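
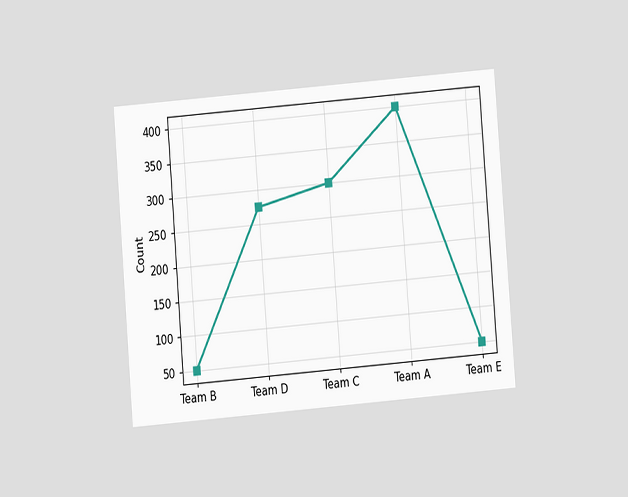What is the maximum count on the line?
400

The chart is tilted about 5° counter-clockwise and viewed at a slight angle. The highest point is at Team A, and reading across to the y-axis gives 400.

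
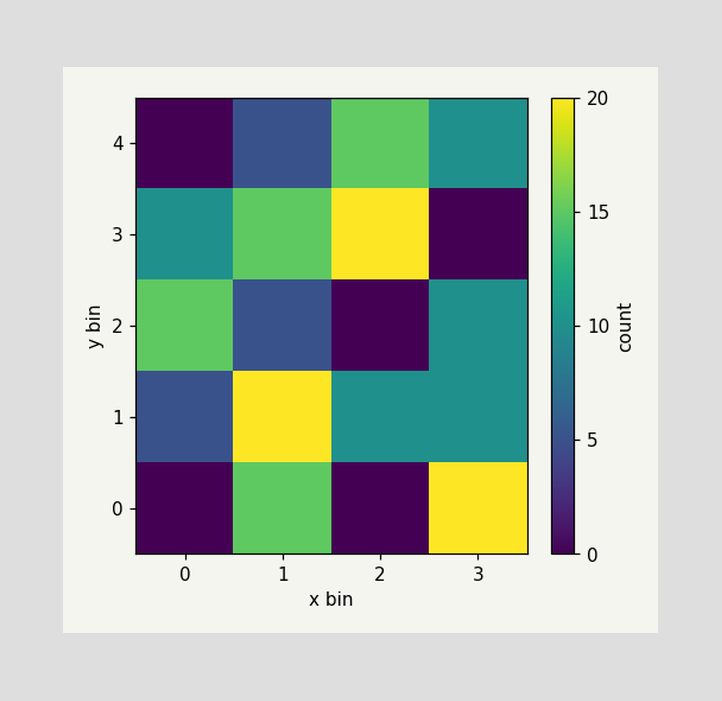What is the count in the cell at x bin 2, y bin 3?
Matching the cell (2, 3) against the colorbar gives 20.

20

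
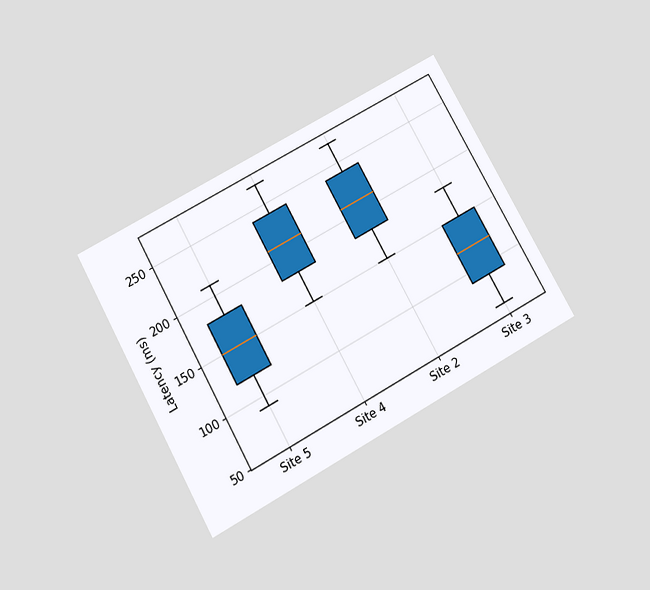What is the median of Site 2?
The chart is tilted about 29° counter-clockwise and viewed slightly from below. The median line in the Site 2 box sits at 210ms.

210ms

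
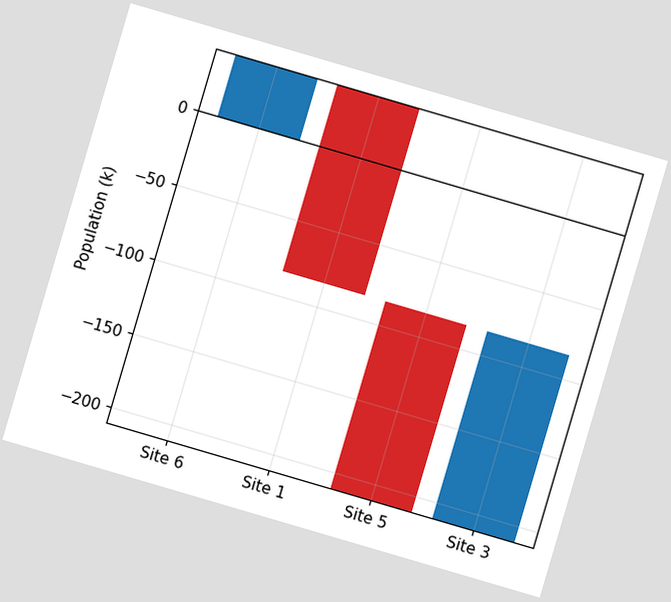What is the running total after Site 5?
The chart is tilted about 16° clockwise. After Site 5 the running total reaches -210k.

-210k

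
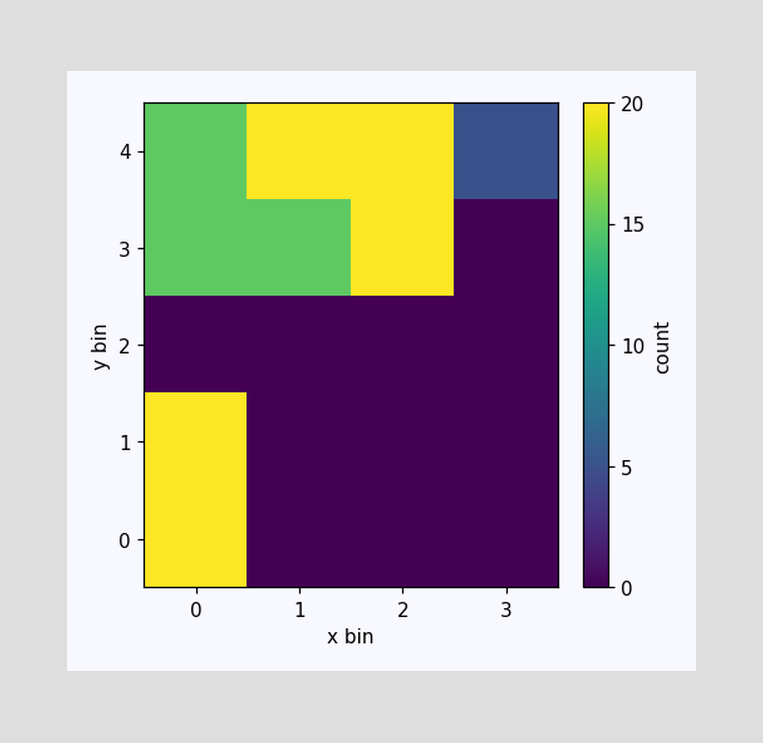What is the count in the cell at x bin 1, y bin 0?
Matching the cell (1, 0) against the colorbar gives 0.

0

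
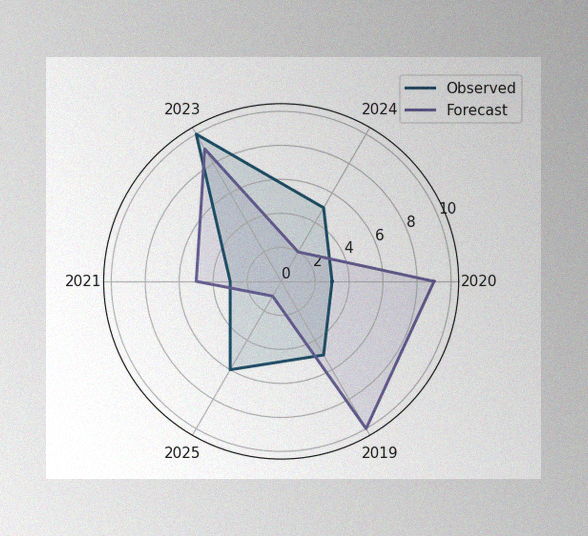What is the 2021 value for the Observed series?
3

The image has some photo noise and uneven lighting. On the 2021 axis, Observed reaches 3.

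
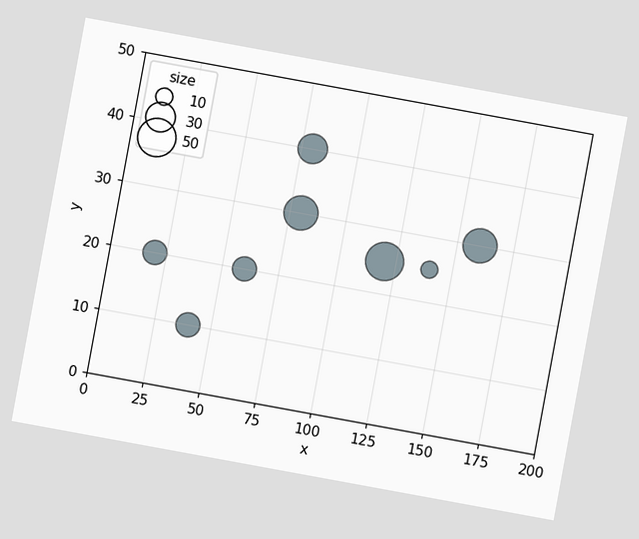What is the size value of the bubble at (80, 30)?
40

The chart is tilted about 10° clockwise. Matching the bubble at (80, 30) against the size legend gives 40.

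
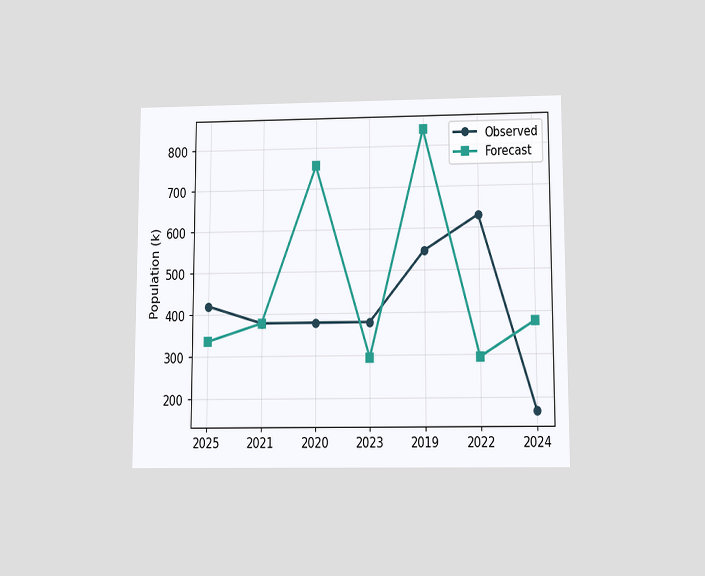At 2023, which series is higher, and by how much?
Observed, by 84k

The chart is viewed slightly from below. At 2023, Observed sits above the other line by 84k.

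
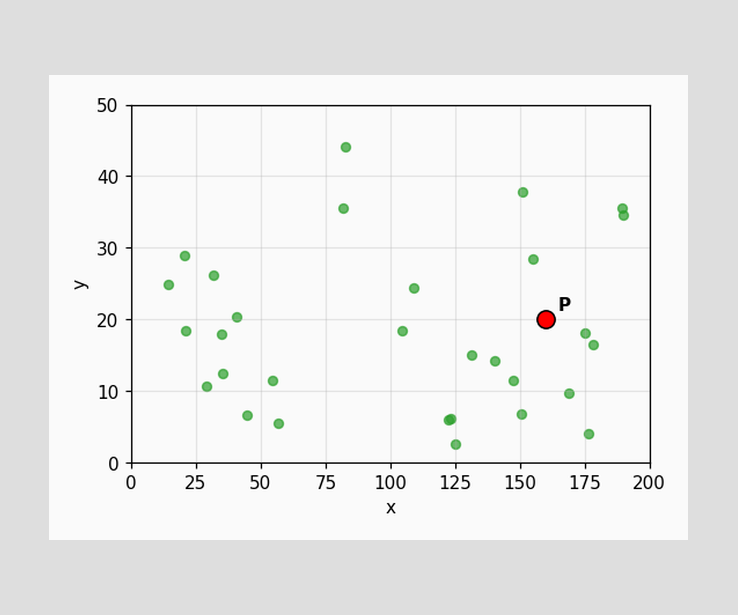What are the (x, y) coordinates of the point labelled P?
Following the gridlines from P to each axis, P sits at (160, 20).

(160, 20)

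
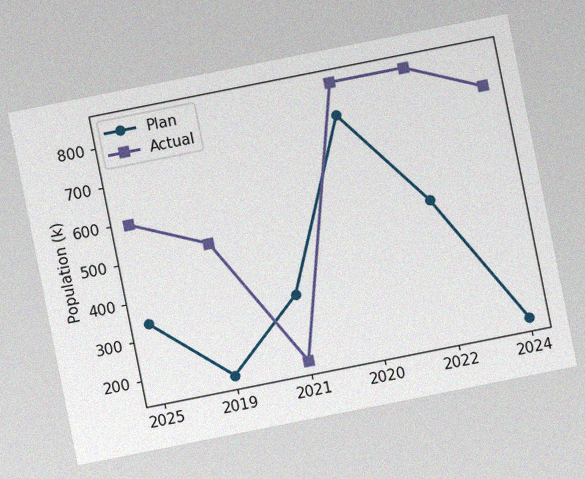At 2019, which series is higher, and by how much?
Actual, by 340k

The chart is tilted about 11° counter-clockwise, with some photo noise. At 2019, Actual sits above the other line by 340k.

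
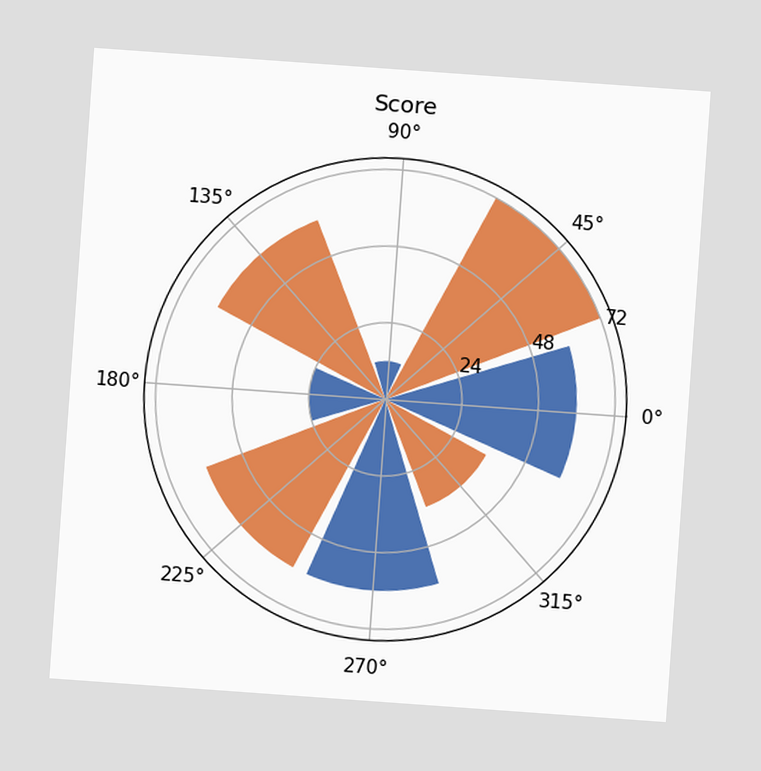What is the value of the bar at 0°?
60

The chart is tilted about 4° clockwise. The bar at 0° reaches 60 on the radial axis.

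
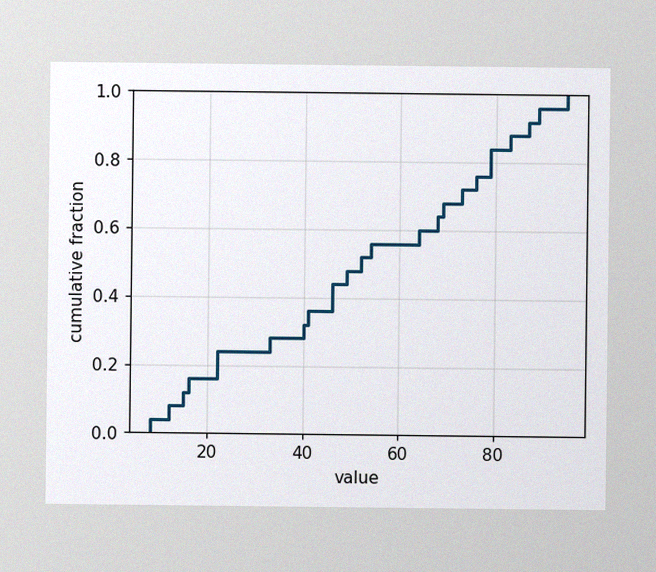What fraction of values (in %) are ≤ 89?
96%

The image has some photo noise and uneven lighting. At x=89 the ECDF step is at 96%.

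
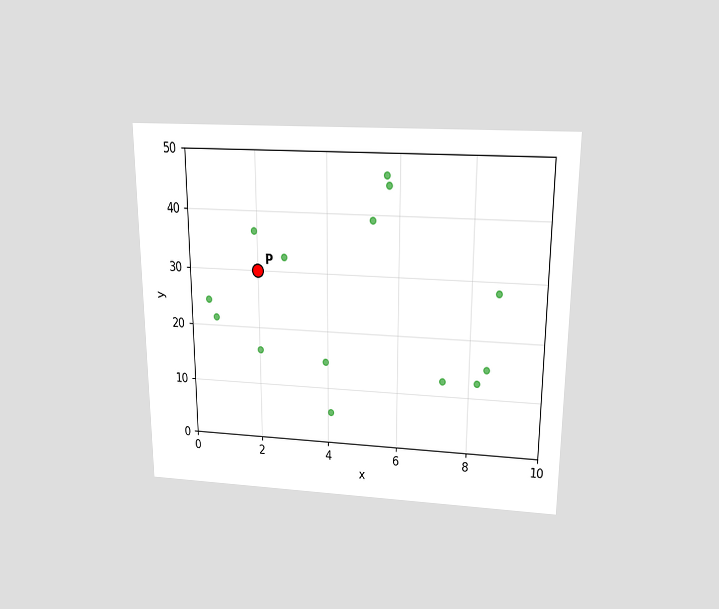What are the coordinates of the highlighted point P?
(2, 30)

The chart is viewed slightly from above. Following the gridlines from P to each axis, P sits at (2, 30).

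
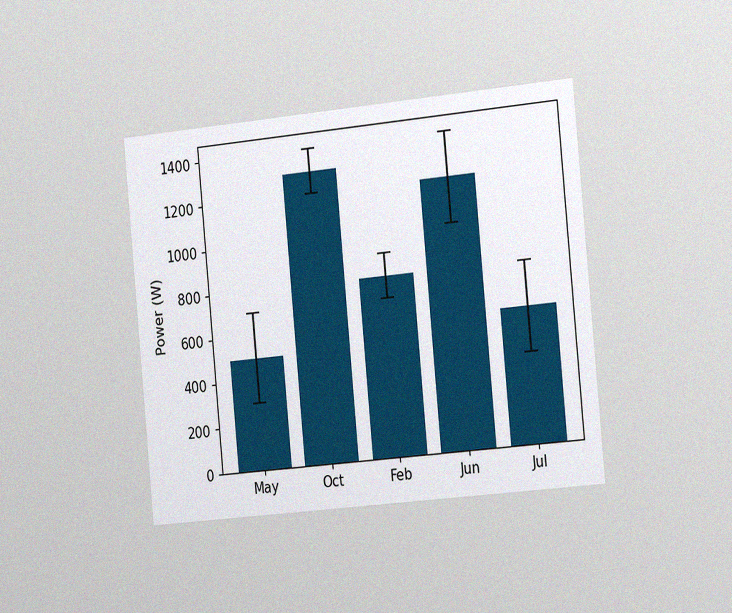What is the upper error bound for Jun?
1400W

The chart is tilted about 5° counter-clockwise and viewed slightly from the right, with some photo noise. The Jun bar's upper whisker reaches 1400W.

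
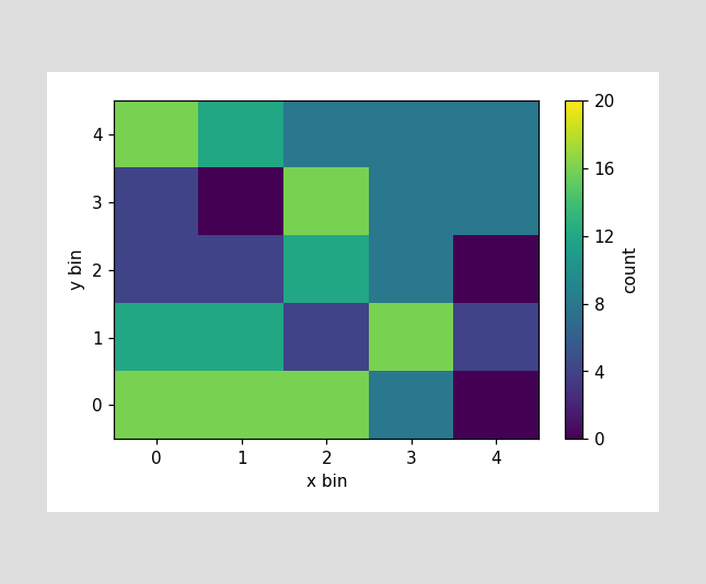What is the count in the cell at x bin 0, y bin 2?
Matching the cell (0, 2) against the colorbar gives 4.

4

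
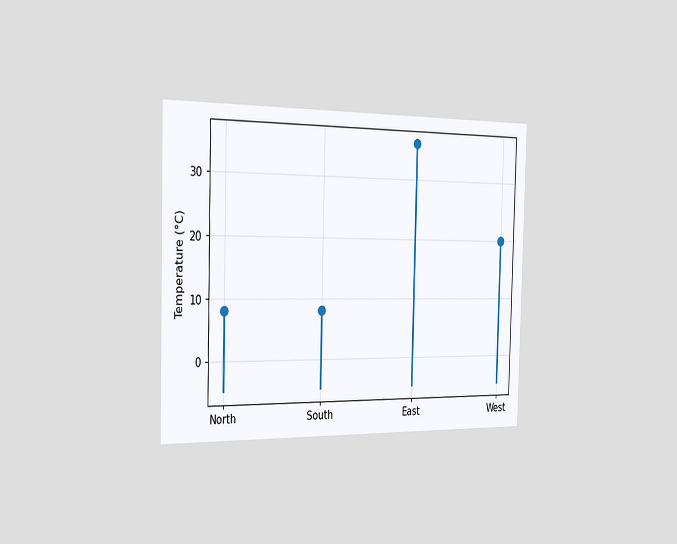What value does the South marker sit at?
8°C

The chart is viewed slightly from the left. The South marker sits at 8°C.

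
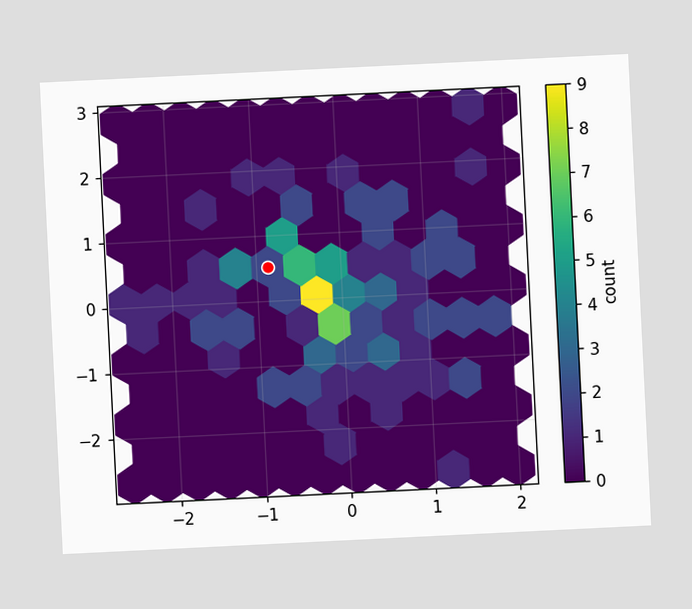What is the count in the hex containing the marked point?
The chart is tilted about 3° counter-clockwise. The marked hex reads 2 on the colorbar.

2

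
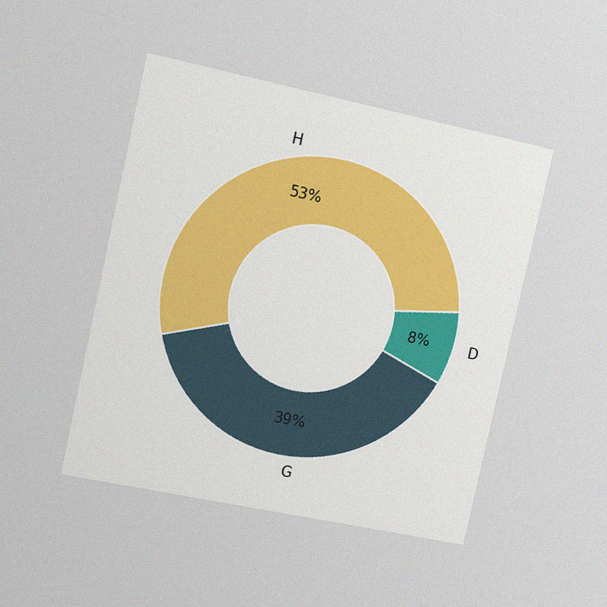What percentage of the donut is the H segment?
53%

The chart is tilted about 12° clockwise and viewed slightly from the left, with some photo noise. The H segment takes up 53% of the ring.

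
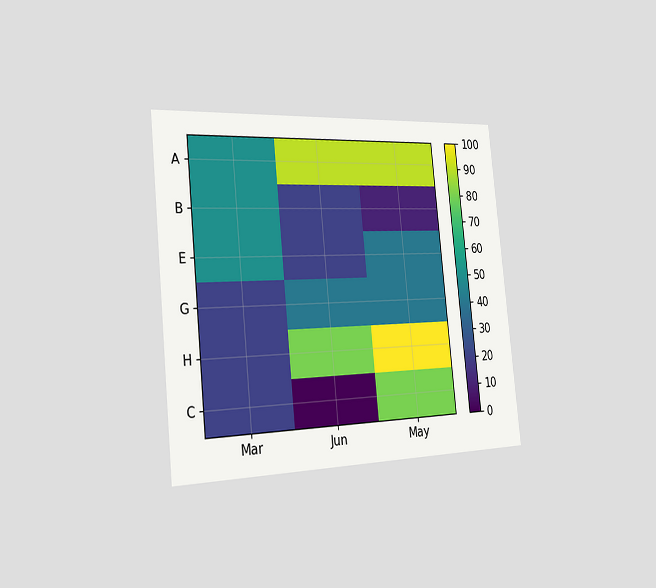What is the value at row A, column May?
The chart is tilted about 6° counter-clockwise and viewed slightly from the left. Matching cell (A, May) against the colorbar gives 90.

90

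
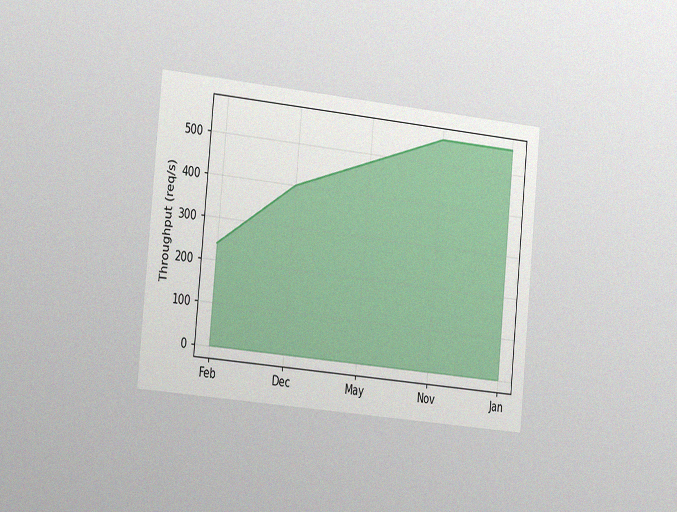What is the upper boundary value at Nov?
The chart is tilted about 5° clockwise and viewed slightly from the left, with some photo noise. At Nov the upper boundary is at 560req/s.

560req/s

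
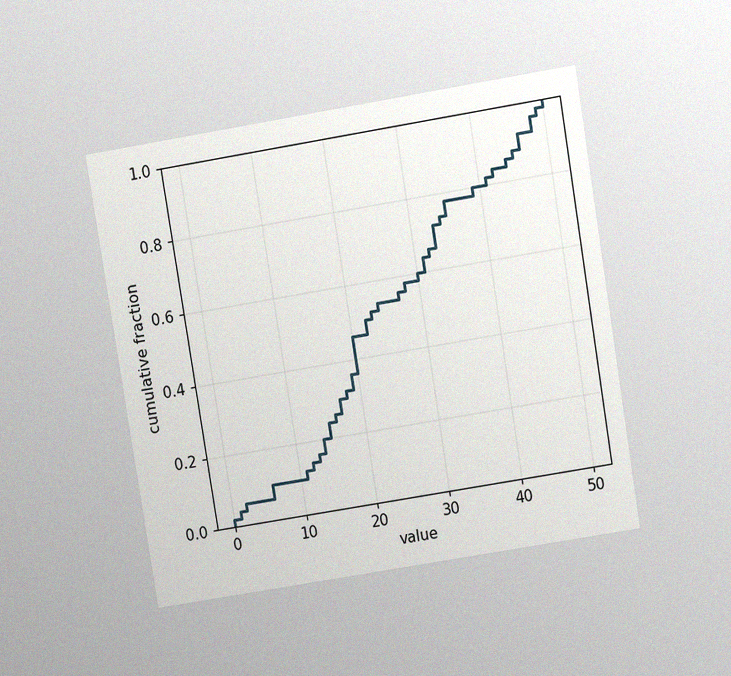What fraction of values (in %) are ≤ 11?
12%

The chart is tilted about 9° counter-clockwise and viewed at a slight angle, with some photo noise. At x=11 the ECDF step is at 12%.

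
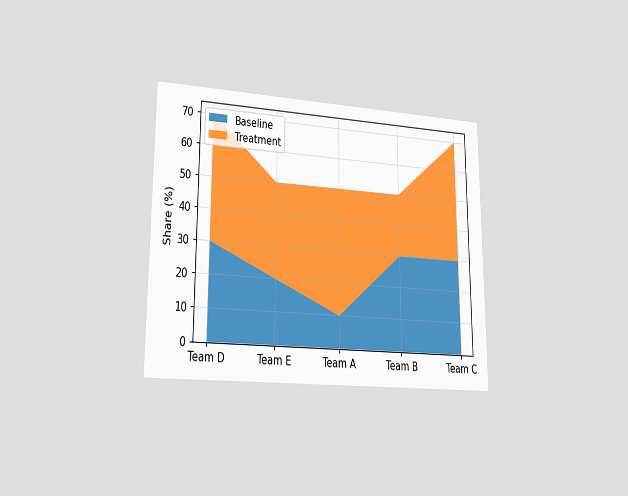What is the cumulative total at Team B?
50%

The chart is viewed slightly from the left. The stacked total at Team B reaches 50%.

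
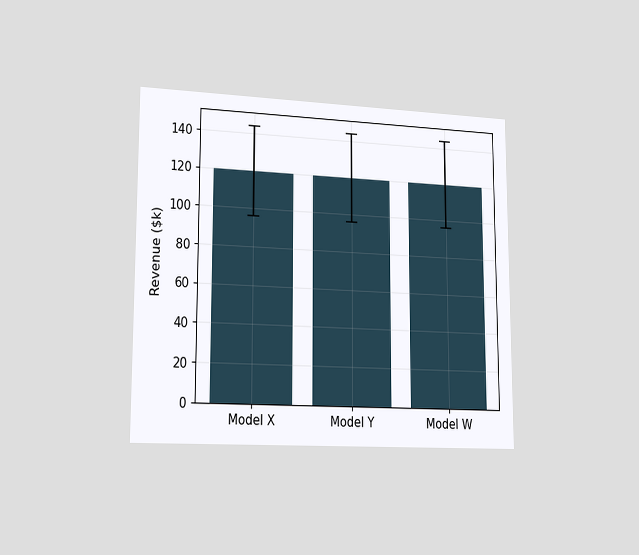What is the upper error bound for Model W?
The chart is viewed slightly from the left. The Model W bar's upper whisker reaches $144k.

$144k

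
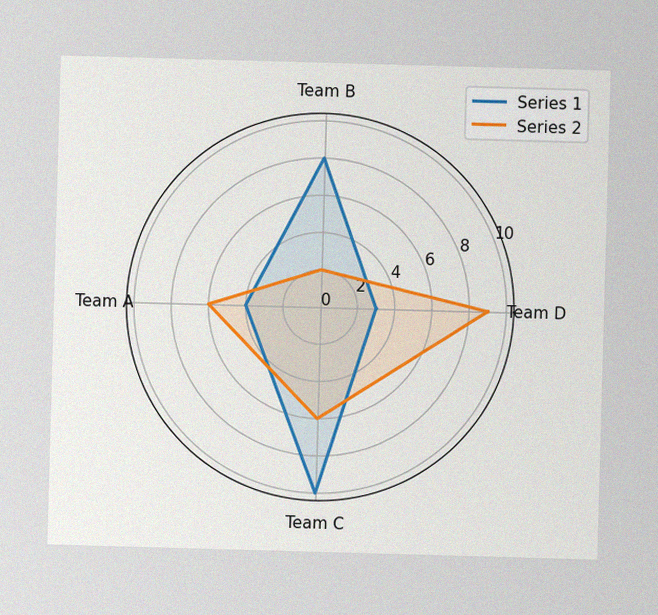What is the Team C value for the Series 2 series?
The image has some photo noise and uneven lighting. On the Team C axis, Series 2 reaches 6.

6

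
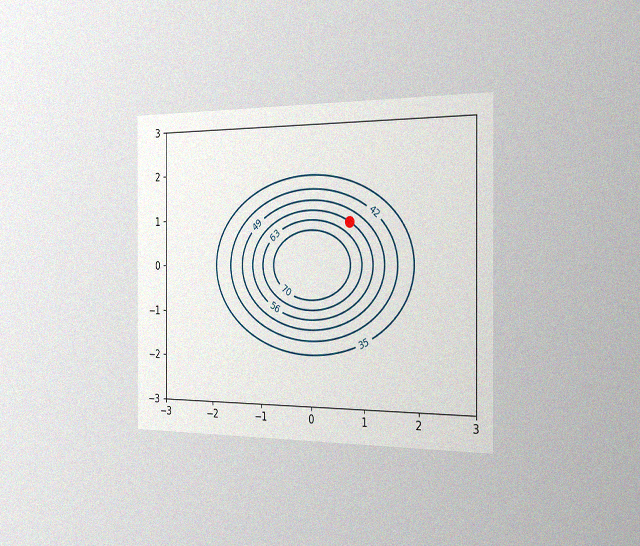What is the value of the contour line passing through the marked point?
The chart is viewed slightly from the right, with some photo noise. The marked point sits on the contour labelled 56.

56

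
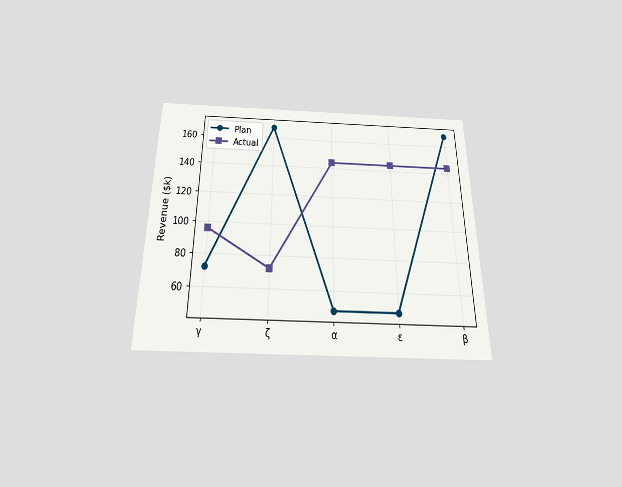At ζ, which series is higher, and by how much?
Plan, by $96k

The chart is viewed slightly from below. At ζ, Plan sits above the other line by $96k.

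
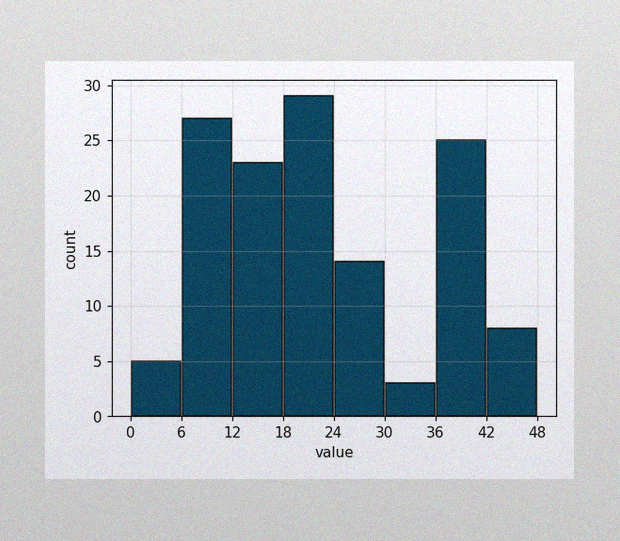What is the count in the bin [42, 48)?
8

The image has some photo noise and uneven lighting. The [42, 48) bin has height 8.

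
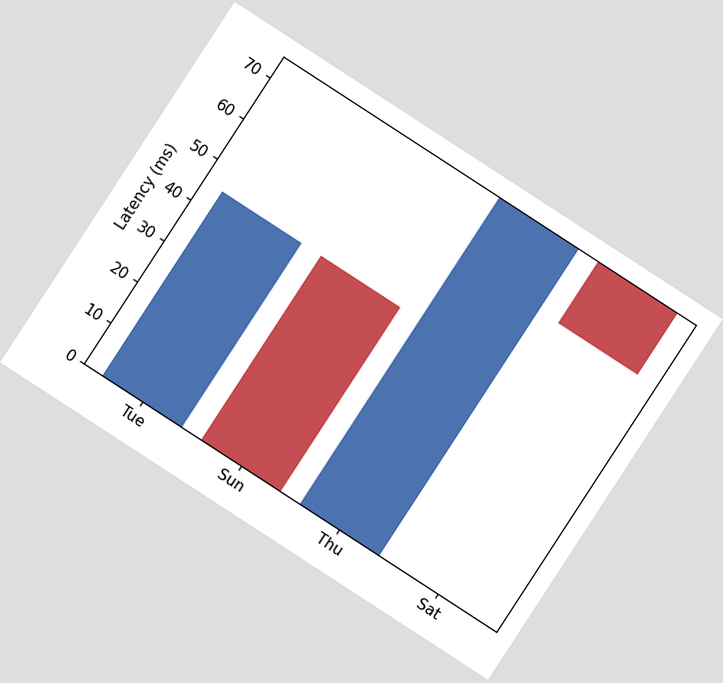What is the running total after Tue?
The chart is tilted about 33° clockwise. After Tue the running total reaches 45ms.

45ms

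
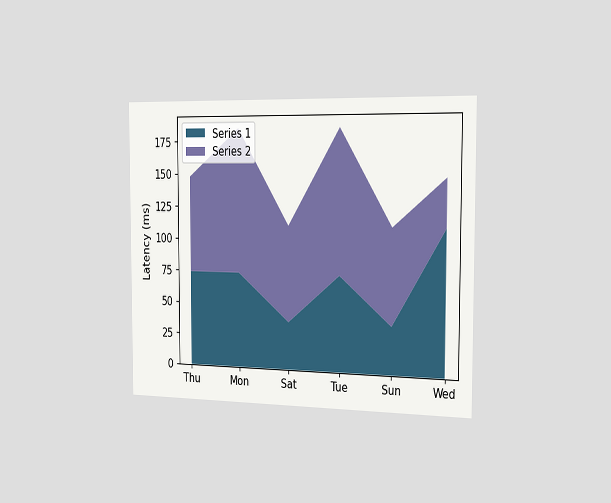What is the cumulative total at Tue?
The chart is viewed slightly from the right. The stacked total at Tue reaches 185ms.

185ms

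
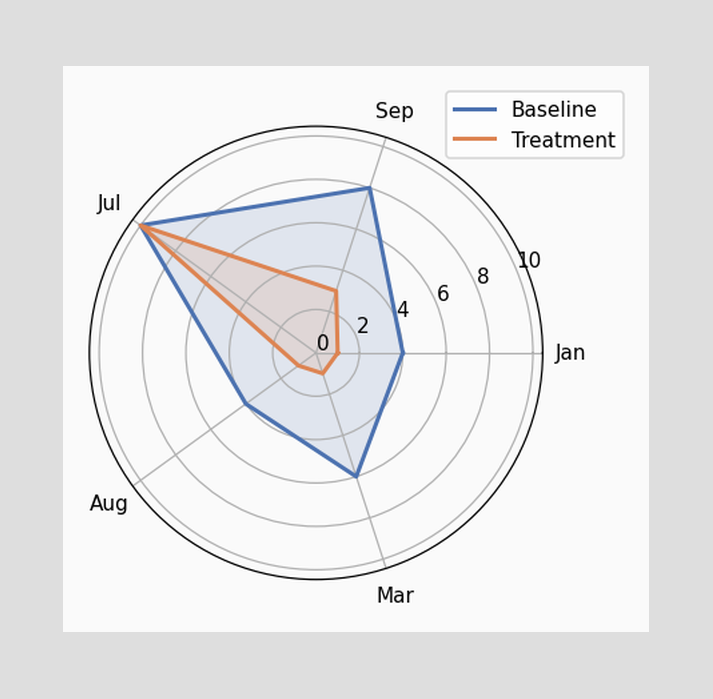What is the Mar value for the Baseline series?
6

On the Mar axis, Baseline reaches 6.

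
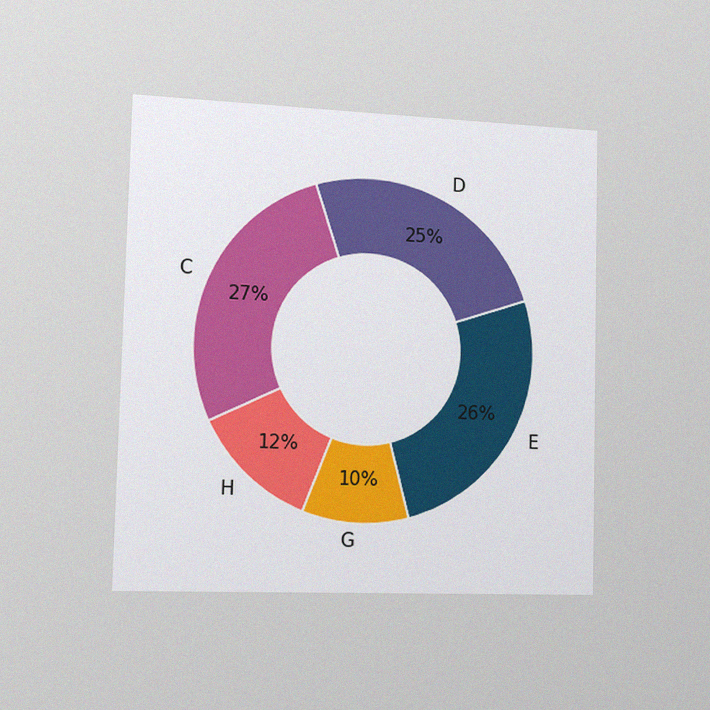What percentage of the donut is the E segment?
The chart is viewed slightly from the left, with some photo noise. The E segment takes up 26% of the ring.

26%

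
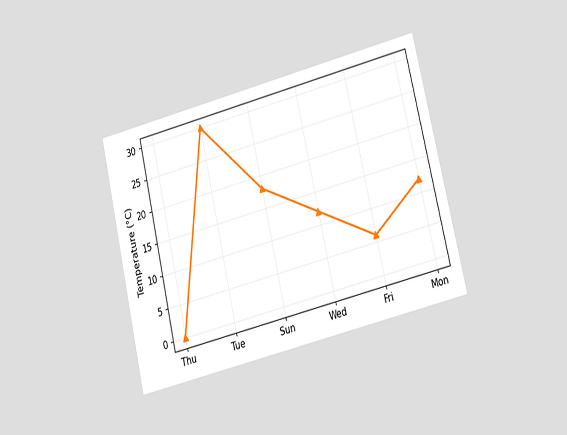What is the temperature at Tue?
The chart is tilted about 14° counter-clockwise and viewed at a slight angle. At Tue, the line is at 30°C.

30°C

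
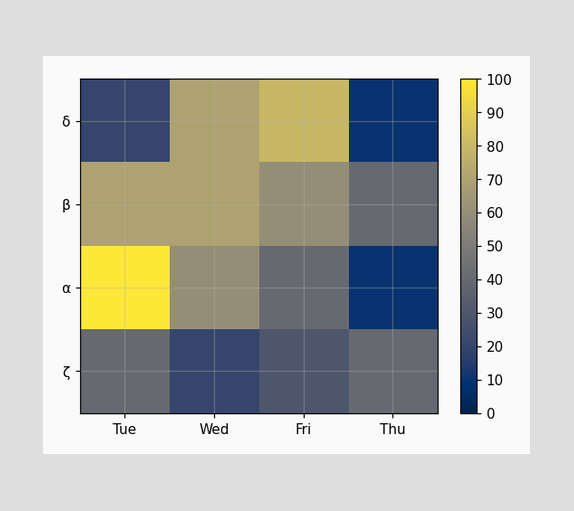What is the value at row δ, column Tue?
Matching cell (δ, Tue) against the colorbar gives 20.

20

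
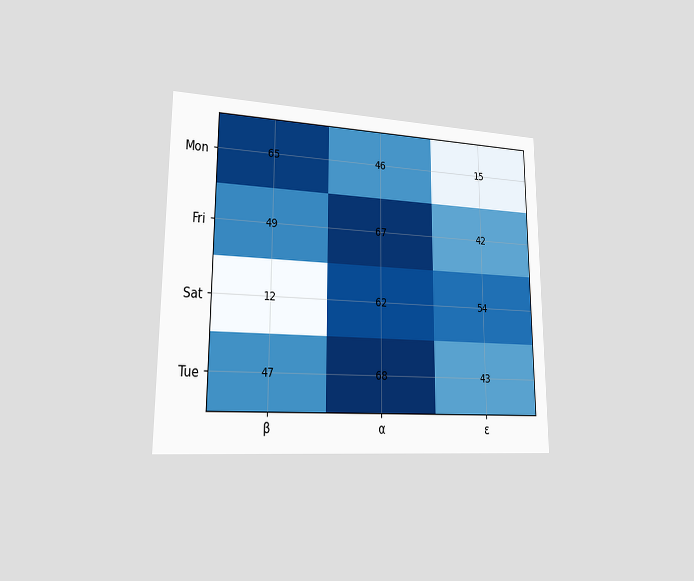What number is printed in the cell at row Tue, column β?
47

The chart is viewed slightly from the left. The (Tue, β) cell reads 47.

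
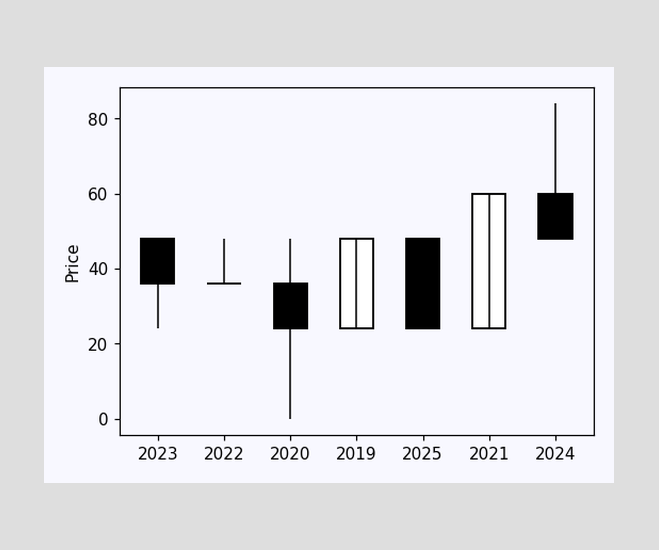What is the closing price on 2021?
The 2021 candle closes at 60.

60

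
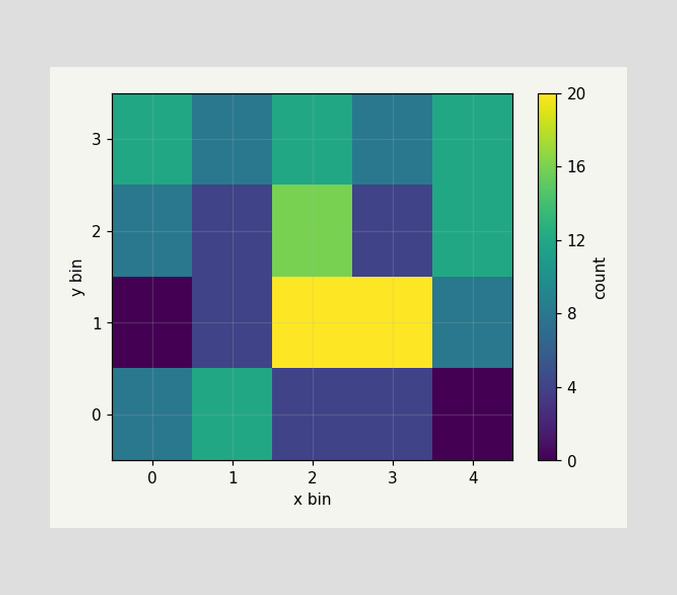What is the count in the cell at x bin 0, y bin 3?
12

Matching the cell (0, 3) against the colorbar gives 12.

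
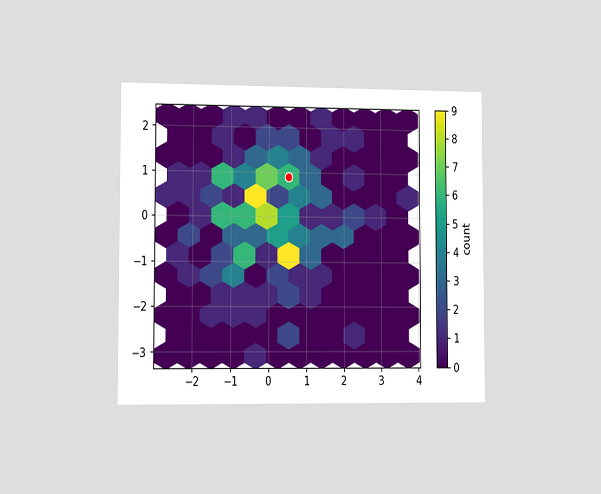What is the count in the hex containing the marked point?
The chart is viewed slightly from the left. The marked hex reads 6 on the colorbar.

6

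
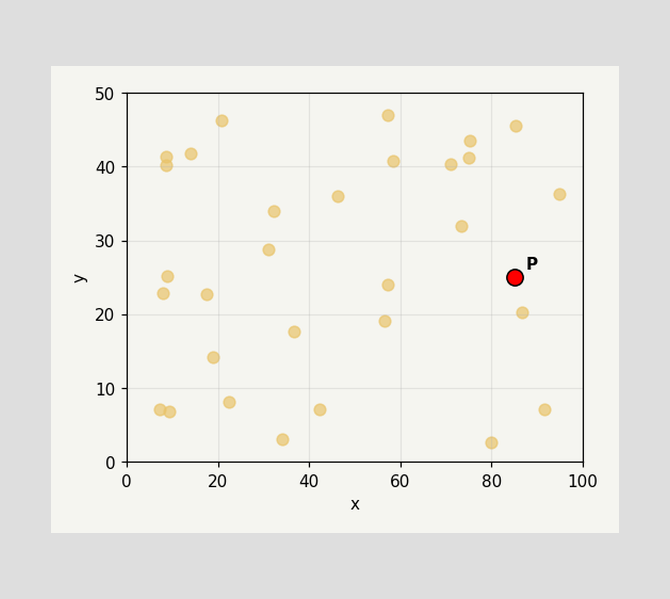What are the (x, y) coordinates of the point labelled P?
Following the gridlines from P to each axis, P sits at (85, 25).

(85, 25)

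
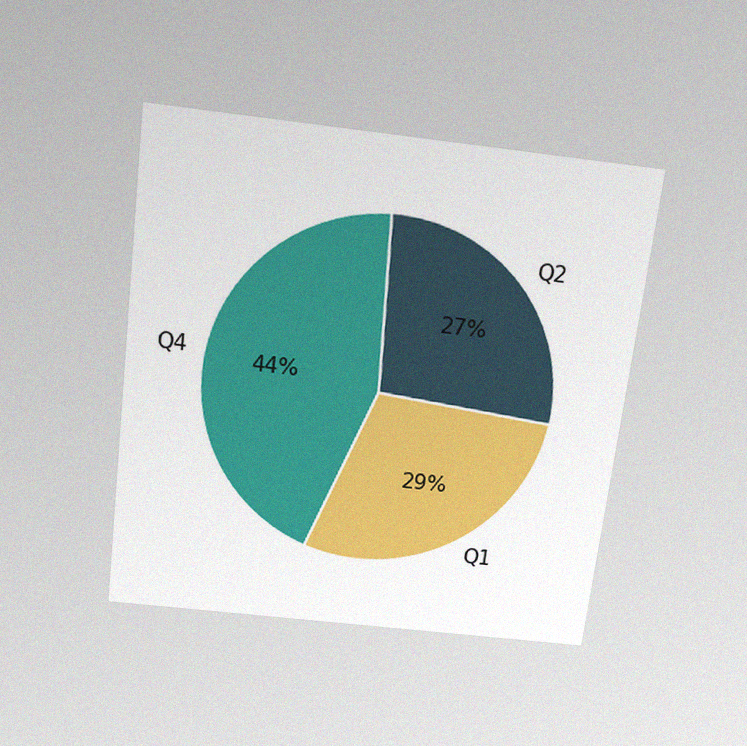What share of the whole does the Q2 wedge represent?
27%

The chart is tilted about 7° clockwise and viewed slightly from above, with some photo noise. The Q2 slice takes up 27% of the pie.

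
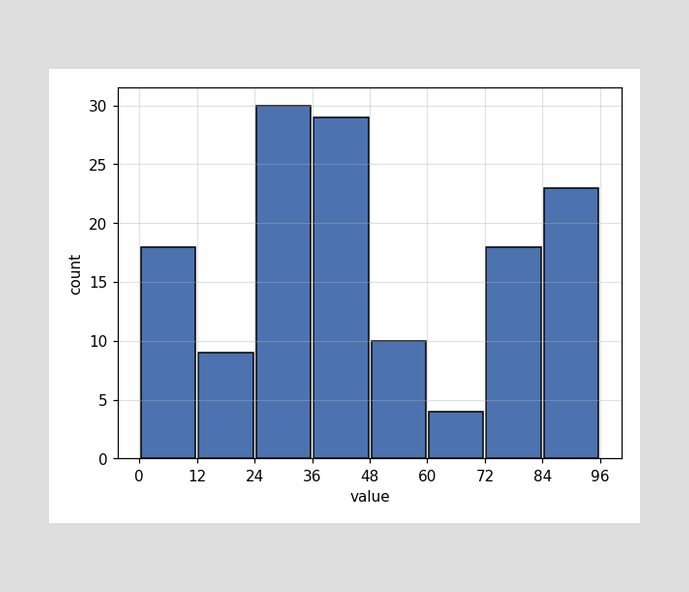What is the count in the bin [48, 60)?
The [48, 60) bin has height 10.

10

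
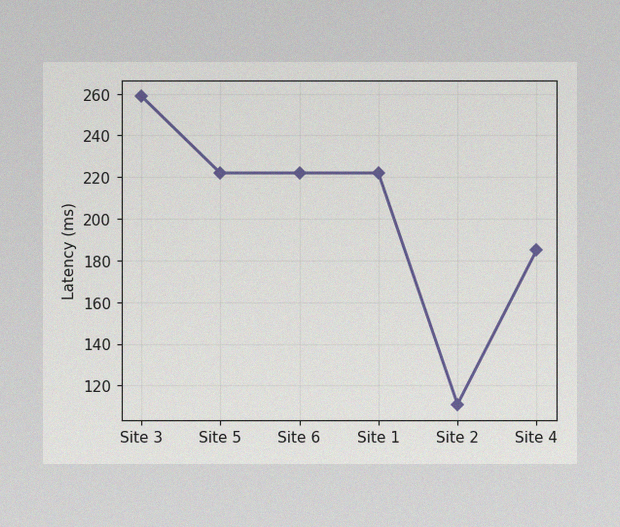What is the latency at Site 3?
The image has some photo noise and uneven lighting. At Site 3, the line is at 259ms.

259ms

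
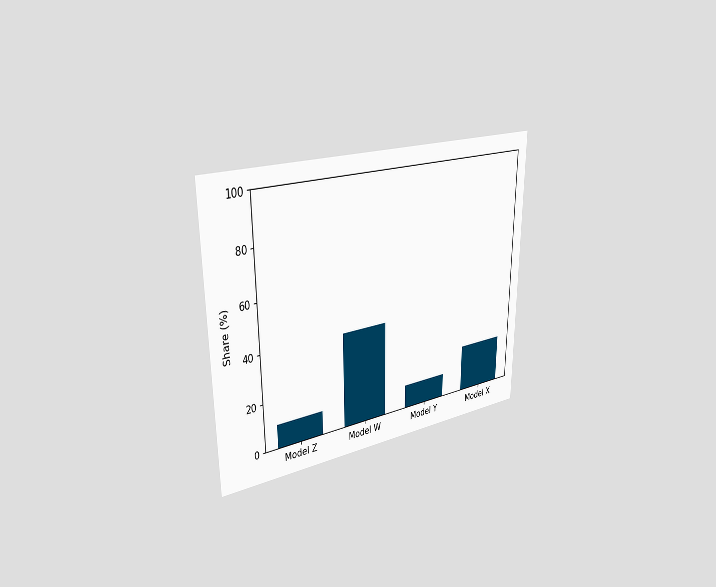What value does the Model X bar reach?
The chart is viewed slightly from the left. Reading along the chart's y-axis, the Model X bar reaches 20%.

20%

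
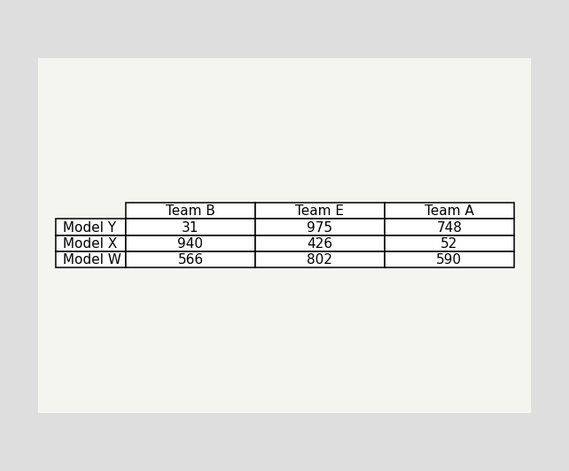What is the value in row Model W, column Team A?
The (Model W, Team A) cell reads 590.

590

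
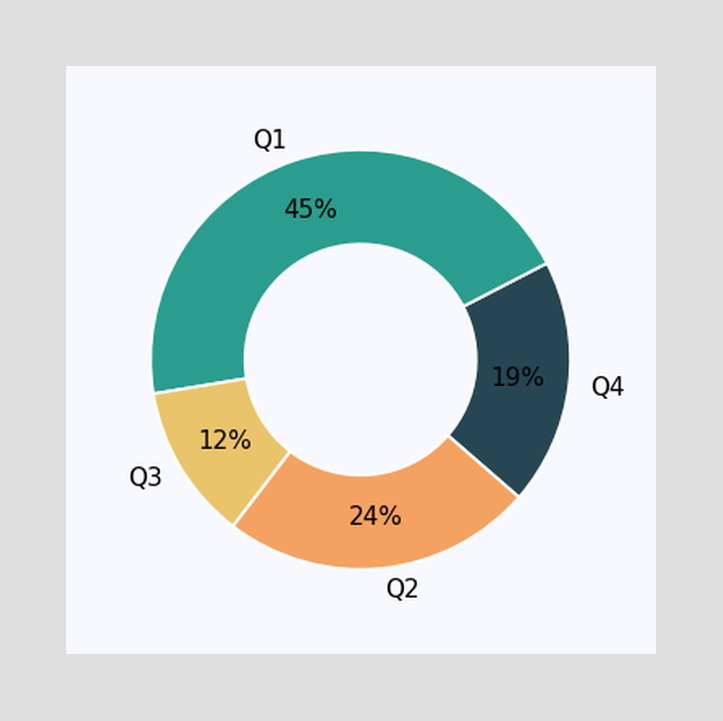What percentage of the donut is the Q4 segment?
19%

The Q4 segment takes up 19% of the ring.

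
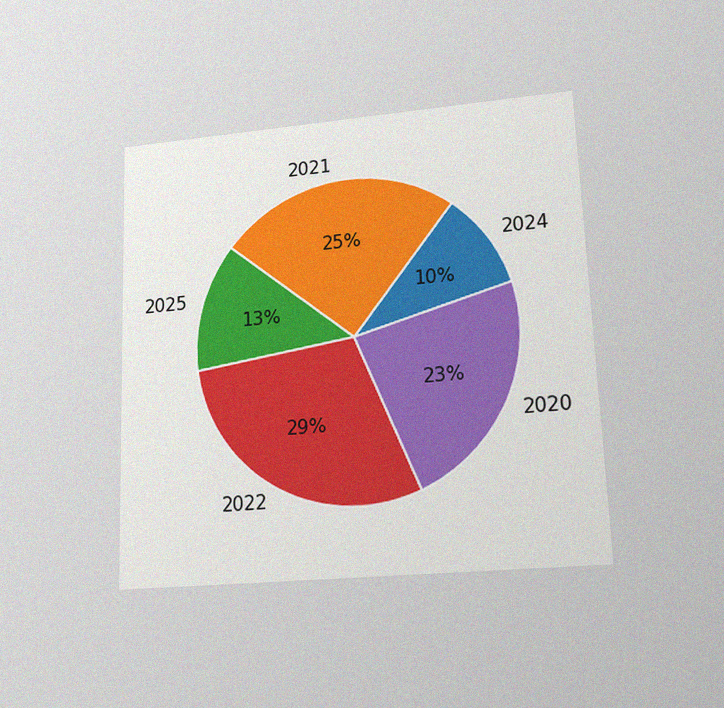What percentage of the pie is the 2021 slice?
The chart is tilted about 2° counter-clockwise and viewed at a slight angle, with some photo noise. The 2021 slice takes up 25% of the pie.

25%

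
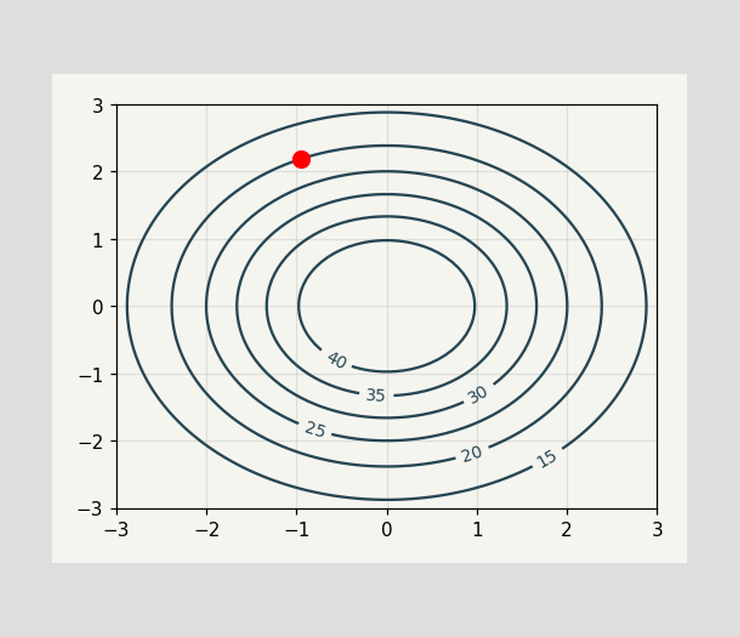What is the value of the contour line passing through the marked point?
20

The marked point sits on the contour labelled 20.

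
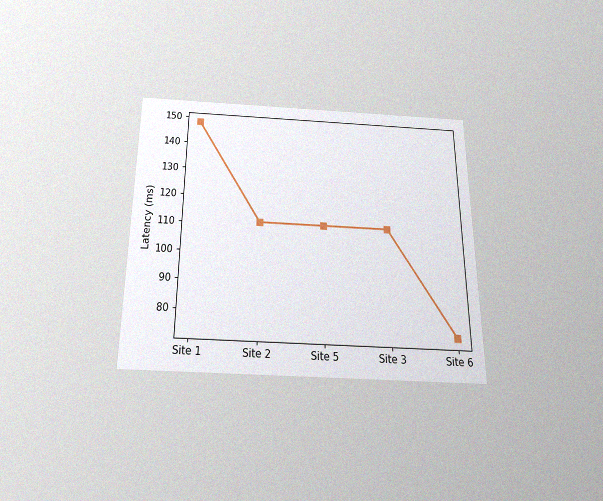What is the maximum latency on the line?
148ms

The chart is viewed slightly from below, with some photo noise. The highest point is at Site 1, and reading across to the y-axis gives 148ms.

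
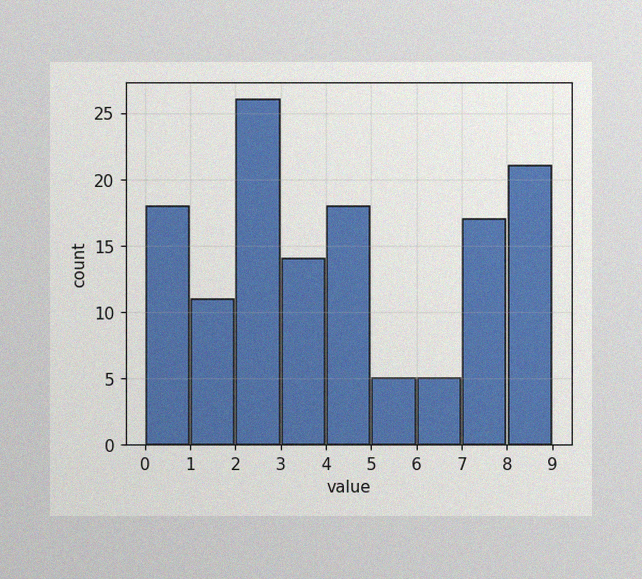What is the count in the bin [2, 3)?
The image has some photo noise and uneven lighting. The [2, 3) bin has height 26.

26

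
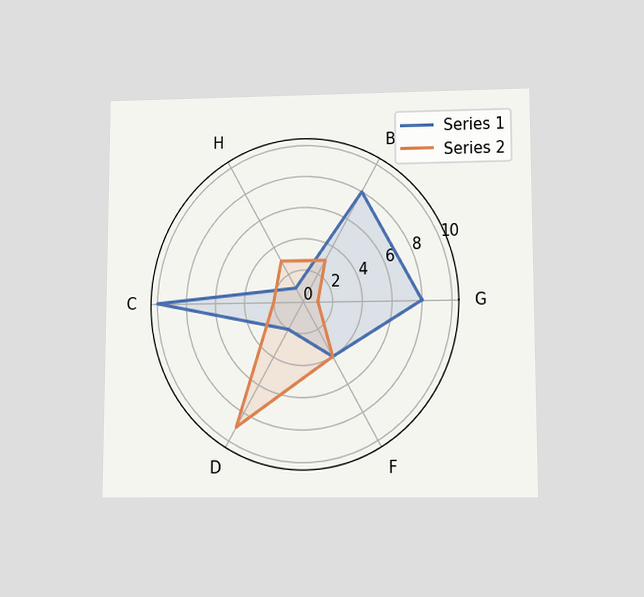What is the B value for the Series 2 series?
The chart is viewed at a slight angle. On the B axis, Series 2 reaches 3.

3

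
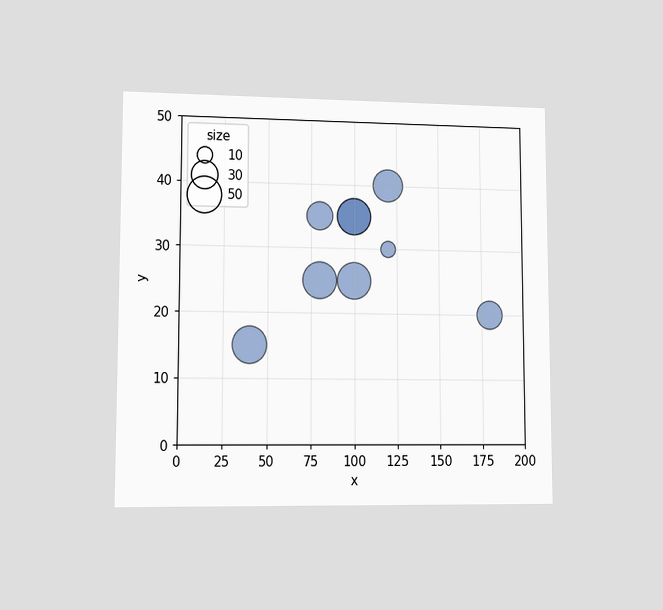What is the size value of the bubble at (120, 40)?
40

The chart is viewed at a slight angle. Matching the bubble at (120, 40) against the size legend gives 40.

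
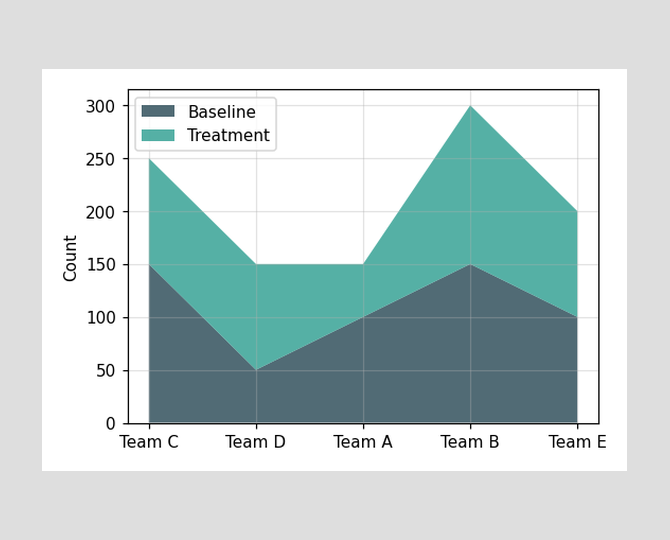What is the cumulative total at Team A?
150

The stacked total at Team A reaches 150.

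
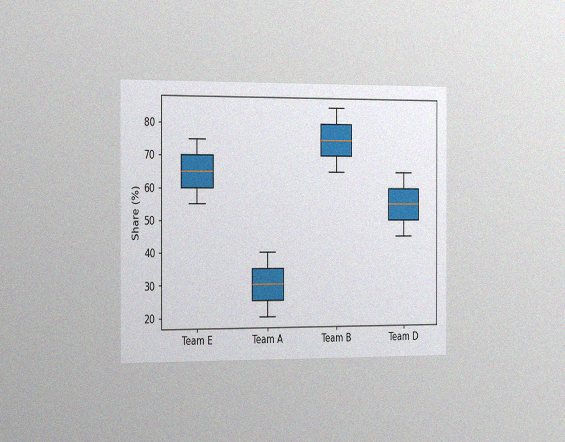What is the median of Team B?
75%

The chart is viewed slightly from the left, with some photo noise. The median line in the Team B box sits at 75%.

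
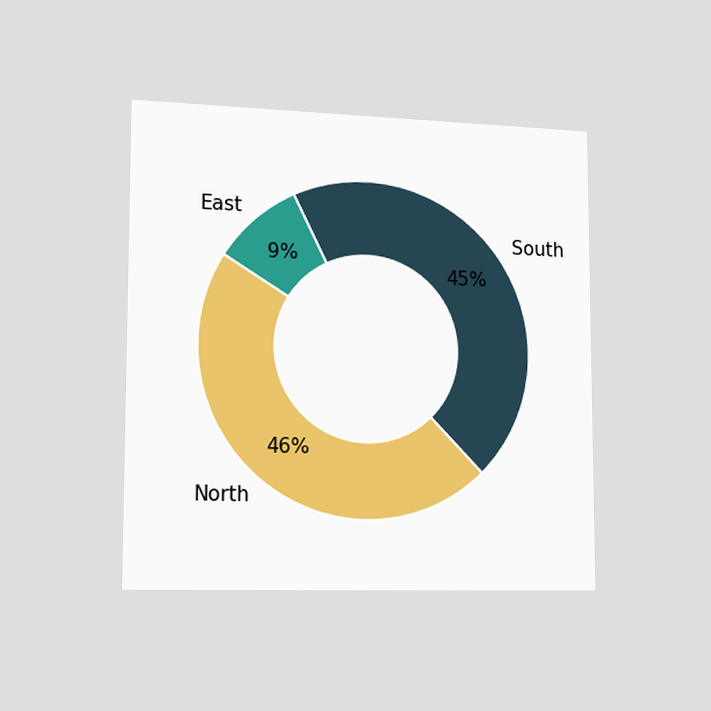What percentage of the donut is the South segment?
The chart is viewed slightly from the left. The South segment takes up 45% of the ring.

45%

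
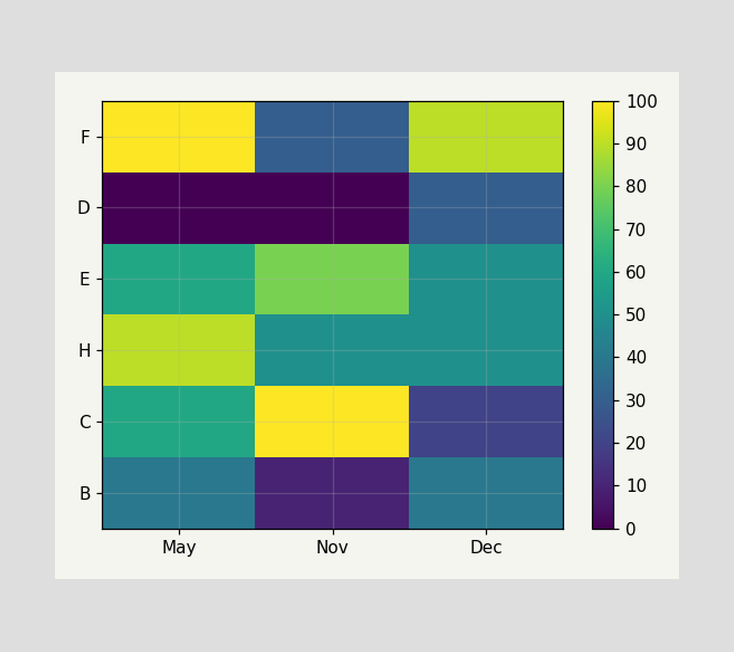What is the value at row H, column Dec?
Matching cell (H, Dec) against the colorbar gives 50.

50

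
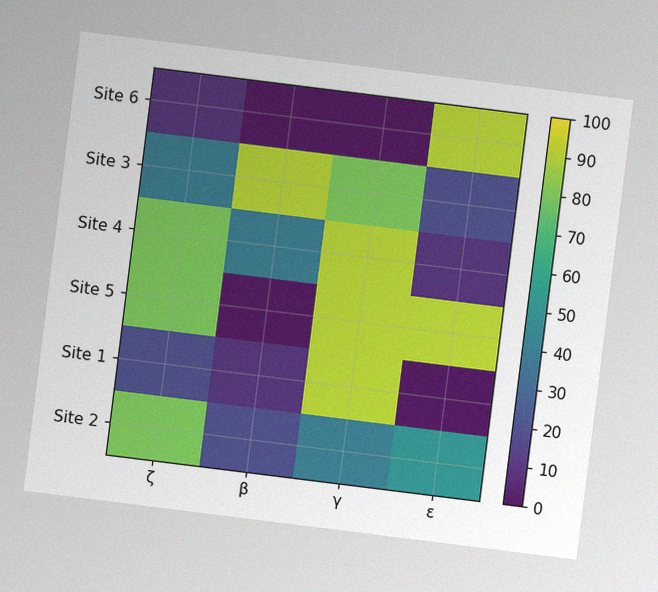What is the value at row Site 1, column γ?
The chart is tilted about 7° clockwise, with some photo noise. Matching cell (Site 1, γ) against the colorbar gives 90.

90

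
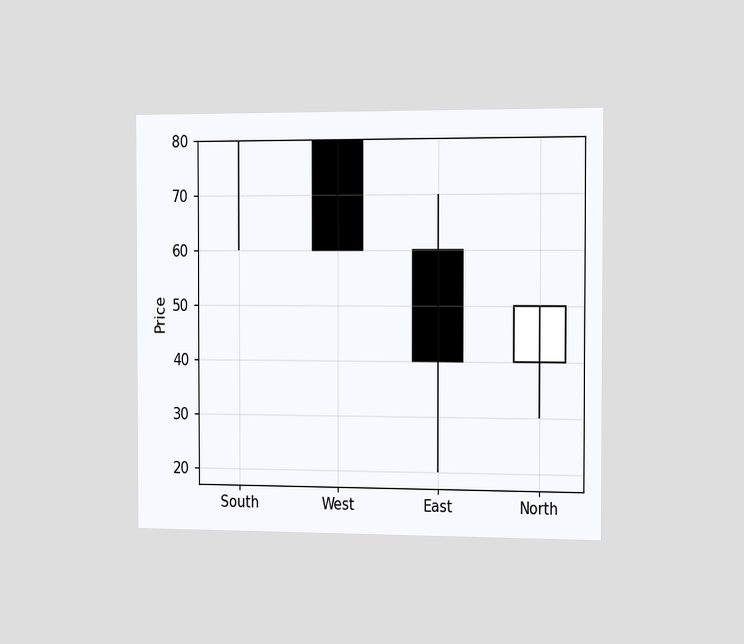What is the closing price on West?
The chart is viewed slightly from the right. The West candle closes at 60.

60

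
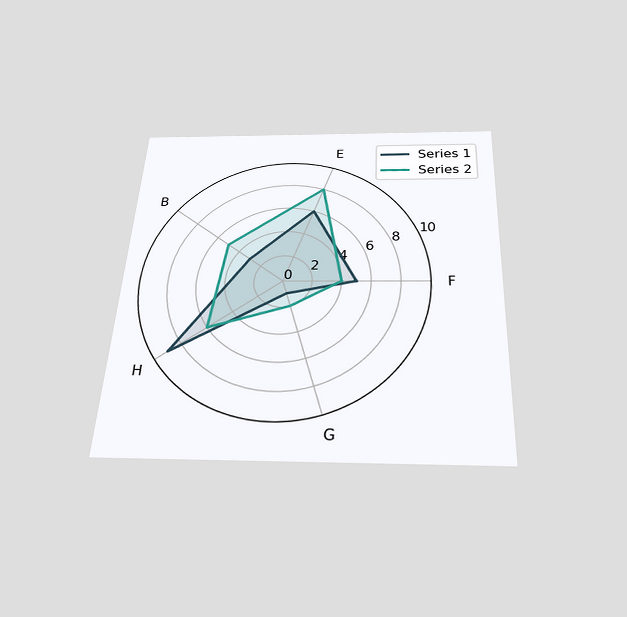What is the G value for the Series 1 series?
1

The chart is tilted about 3° clockwise and viewed slightly from below. On the G axis, Series 1 reaches 1.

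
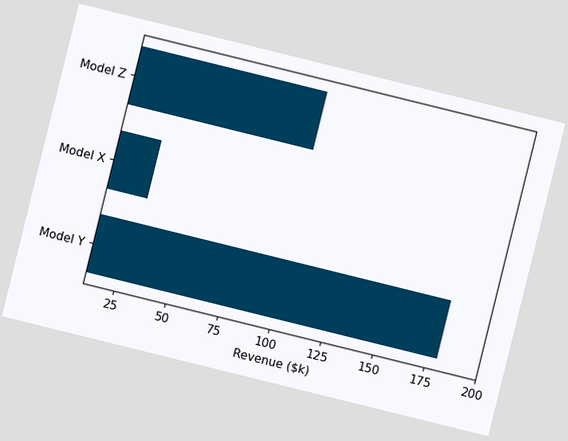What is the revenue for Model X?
$30k

The chart is tilted about 14° clockwise. Reading along the chart's x-axis, the Model X bar reaches $30k.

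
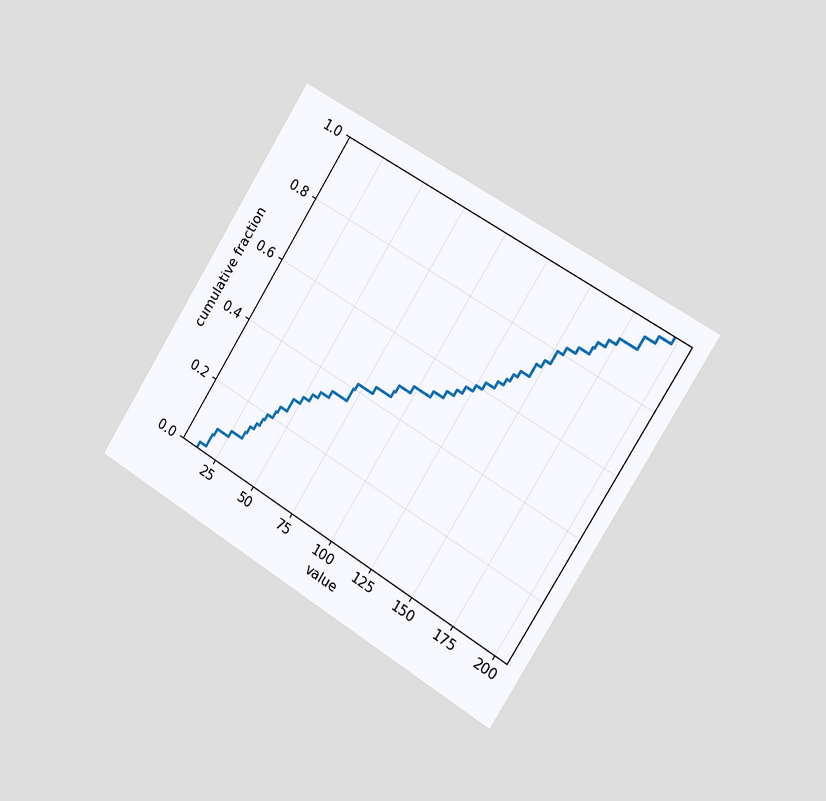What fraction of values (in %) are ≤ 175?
The chart is tilted about 32° clockwise and viewed slightly from the right. At x=175 the ECDF step is at 92%.

92%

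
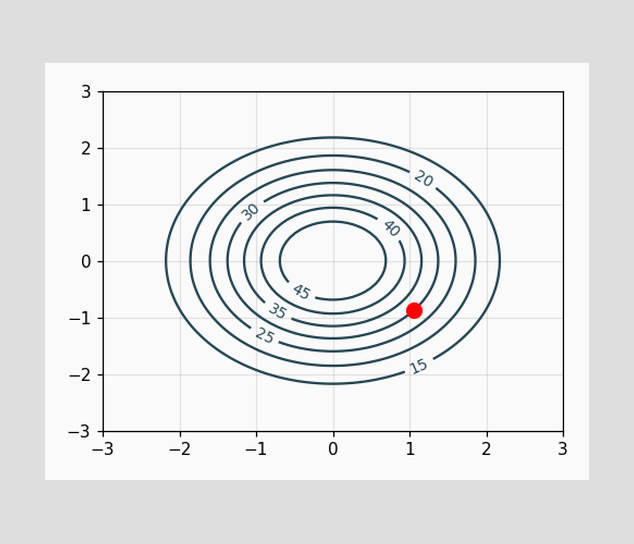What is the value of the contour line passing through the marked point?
30

The marked point sits on the contour labelled 30.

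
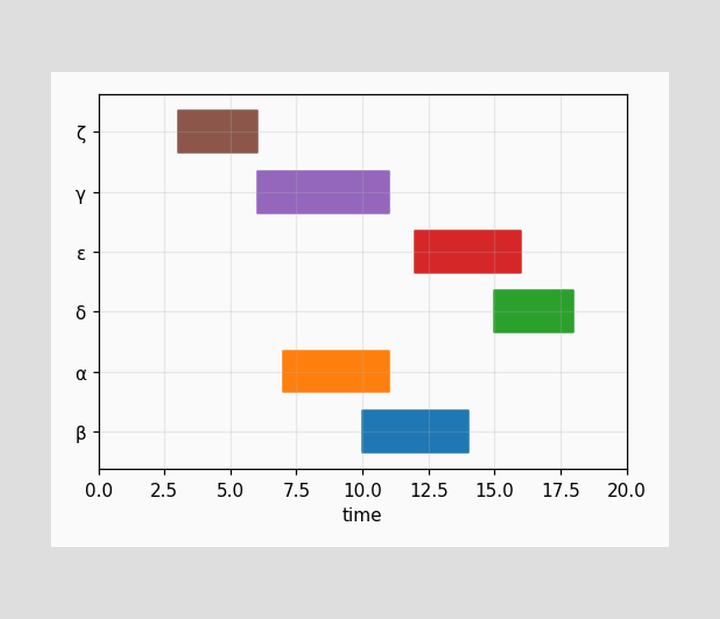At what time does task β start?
The β bar begins at t=10.

10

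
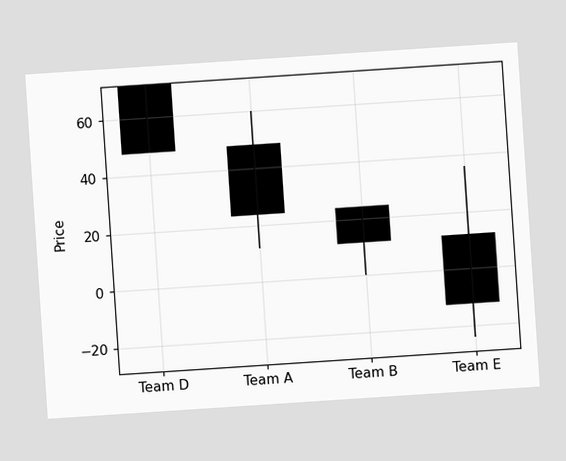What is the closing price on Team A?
The chart is tilted about 4° counter-clockwise. The Team A candle closes at 24.

24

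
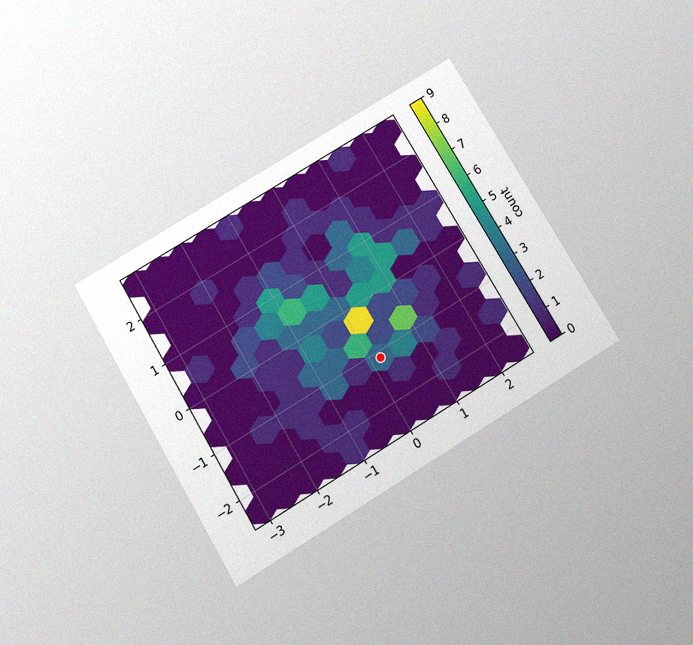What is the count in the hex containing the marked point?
3

The chart is tilted about 31° counter-clockwise and viewed slightly from below, with some photo noise. The marked hex reads 3 on the colorbar.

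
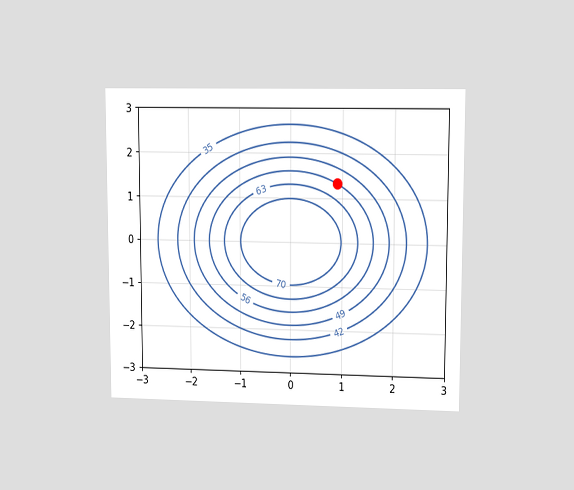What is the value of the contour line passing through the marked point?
The chart is viewed at a slight angle. The marked point sits on the contour labelled 56.

56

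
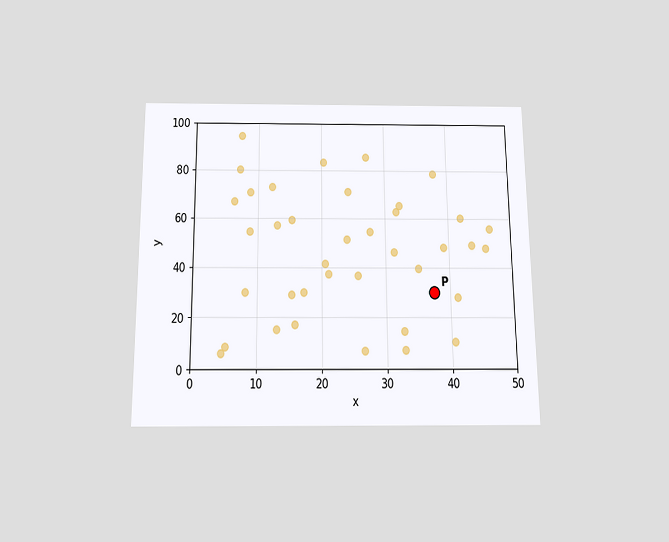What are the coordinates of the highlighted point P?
(37.5, 30)

The chart is viewed slightly from below. Following the gridlines from P to each axis, P sits at (37.5, 30).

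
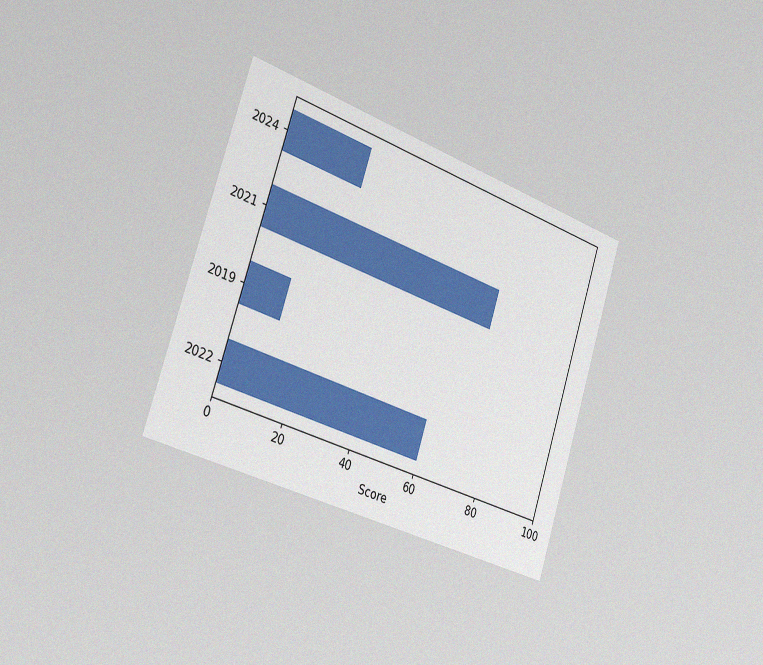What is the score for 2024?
The chart is tilted about 18° clockwise and viewed slightly from the left, with some photo noise. Reading along the chart's x-axis, the 2024 bar reaches 24.

24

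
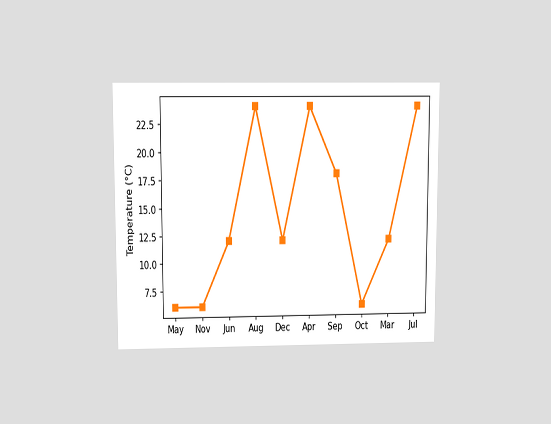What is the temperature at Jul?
The chart is viewed slightly from above. At Jul, the line is at 24°C.

24°C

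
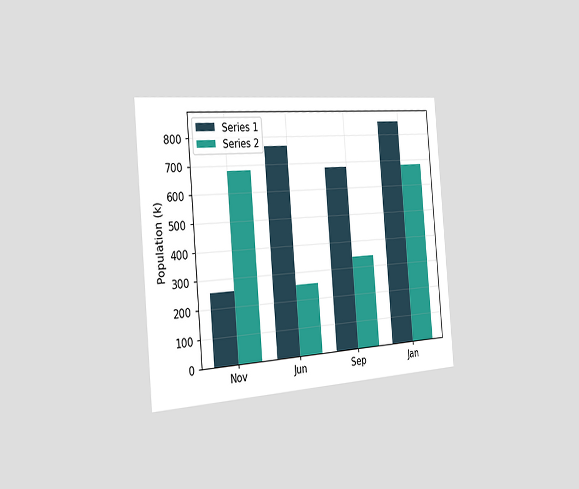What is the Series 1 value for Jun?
The chart is tilted about 5° counter-clockwise and viewed slightly from the left. The Series 1 bar at Jun reaches 765k on the y-axis.

765k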